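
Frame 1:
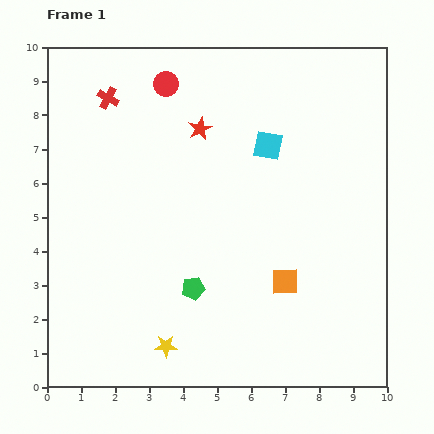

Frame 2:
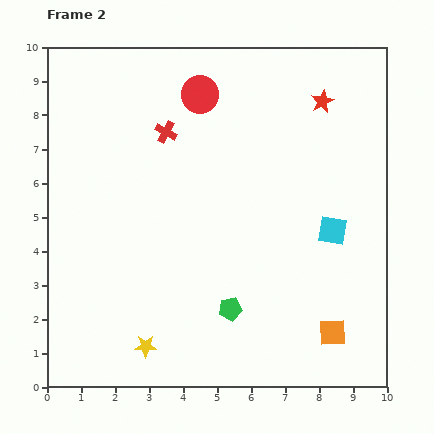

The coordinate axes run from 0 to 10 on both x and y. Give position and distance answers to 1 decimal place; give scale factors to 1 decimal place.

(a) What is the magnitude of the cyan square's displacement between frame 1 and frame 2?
3.1

The cyan square moved from (6.5, 7.1) to (8.4, 4.6), a distance of √(1.9² + 2.5²) ≈ 3.1.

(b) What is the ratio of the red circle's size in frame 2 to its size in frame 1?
1.5×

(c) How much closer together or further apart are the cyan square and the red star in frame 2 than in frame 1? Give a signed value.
+1.7

Distance in frame 1: 2.1. Distance in frame 2: 3.8.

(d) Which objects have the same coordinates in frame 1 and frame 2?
none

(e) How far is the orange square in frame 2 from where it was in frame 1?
2.1

The orange square moved from (7.0, 3.1) to (8.4, 1.6), a distance of √(1.4² + 1.5²) ≈ 2.1.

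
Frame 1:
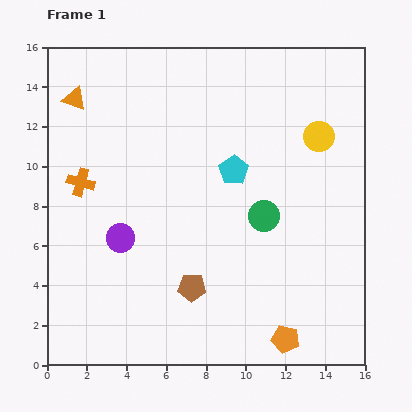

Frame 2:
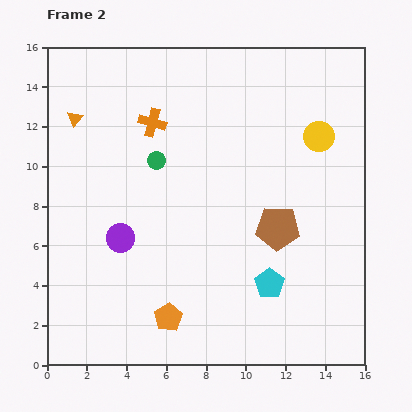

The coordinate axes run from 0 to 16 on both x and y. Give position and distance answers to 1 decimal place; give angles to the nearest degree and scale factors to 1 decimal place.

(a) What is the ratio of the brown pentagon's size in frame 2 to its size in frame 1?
1.6×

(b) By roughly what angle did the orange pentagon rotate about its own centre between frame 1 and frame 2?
29° clockwise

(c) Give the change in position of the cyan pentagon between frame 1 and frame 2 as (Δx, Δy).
(1.8, -5.7)

The cyan pentagon was at (9.4, 9.8) in frame 1 and (11.2, 4.1) in frame 2.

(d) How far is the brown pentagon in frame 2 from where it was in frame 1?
5.2

The brown pentagon moved from (7.3, 3.9) to (11.6, 6.9), a distance of √(4.3² + 3.0²) ≈ 5.2.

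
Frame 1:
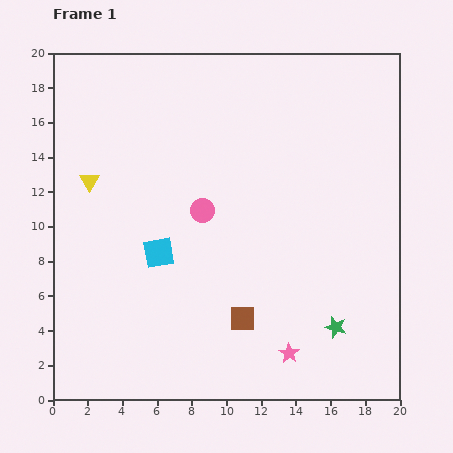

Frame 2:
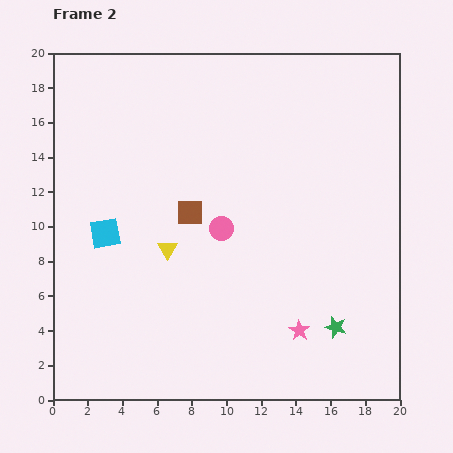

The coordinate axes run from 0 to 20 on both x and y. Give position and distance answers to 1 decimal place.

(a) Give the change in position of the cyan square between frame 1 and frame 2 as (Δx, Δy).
(-3.1, 1.1)

The cyan square was at (6.1, 8.5) in frame 1 and (3.0, 9.6) in frame 2.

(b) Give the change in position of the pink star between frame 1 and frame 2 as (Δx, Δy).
(0.6, 1.3)

The pink star was at (13.6, 2.7) in frame 1 and (14.2, 4.0) in frame 2.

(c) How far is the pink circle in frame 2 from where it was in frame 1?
1.5

The pink circle moved from (8.6, 10.9) to (9.7, 9.9), a distance of √(1.1² + 1.0²) ≈ 1.5.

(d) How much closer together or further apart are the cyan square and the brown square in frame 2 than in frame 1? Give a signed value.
-1.1

Distance in frame 1: 6.1. Distance in frame 2: 5.0.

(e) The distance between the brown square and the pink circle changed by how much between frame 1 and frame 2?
-4.6

Distance in frame 1: 6.6. Distance in frame 2: 2.0.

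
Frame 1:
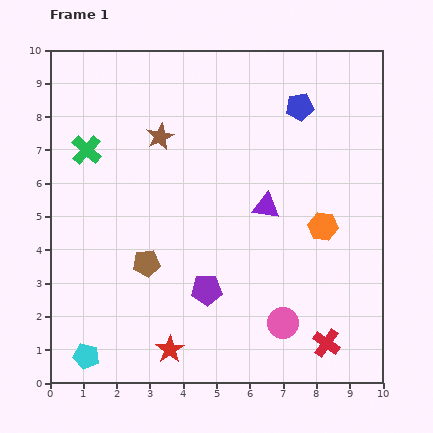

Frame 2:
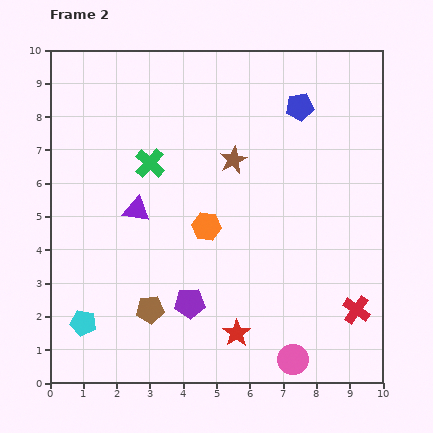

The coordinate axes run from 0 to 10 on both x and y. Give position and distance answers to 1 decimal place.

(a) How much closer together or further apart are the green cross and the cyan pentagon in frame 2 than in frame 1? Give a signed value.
-1.0

Distance in frame 1: 6.2. Distance in frame 2: 5.2.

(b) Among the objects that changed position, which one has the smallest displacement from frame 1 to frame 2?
the purple pentagon

(moved 0.6)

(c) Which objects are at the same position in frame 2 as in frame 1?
the blue pentagon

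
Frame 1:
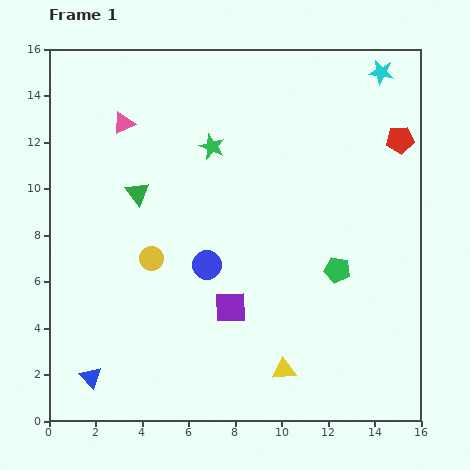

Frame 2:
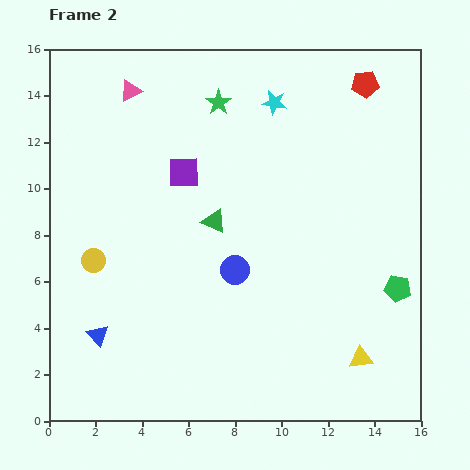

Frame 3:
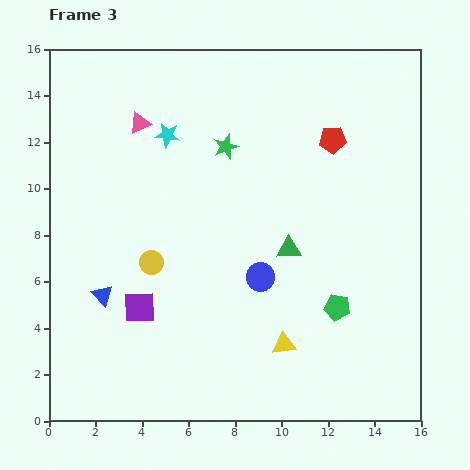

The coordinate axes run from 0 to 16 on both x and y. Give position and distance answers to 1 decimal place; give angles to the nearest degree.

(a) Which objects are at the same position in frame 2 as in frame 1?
none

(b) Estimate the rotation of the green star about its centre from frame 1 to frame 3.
30° clockwise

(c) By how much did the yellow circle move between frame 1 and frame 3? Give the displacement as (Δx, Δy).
(0.0, -0.2)

The yellow circle was at (4.4, 7.0) in frame 1 and (4.4, 6.8) in frame 3.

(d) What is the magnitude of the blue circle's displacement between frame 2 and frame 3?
1.1

The blue circle moved from (8.0, 6.5) to (9.1, 6.2), a distance of √(1.1² + 0.3²) ≈ 1.1.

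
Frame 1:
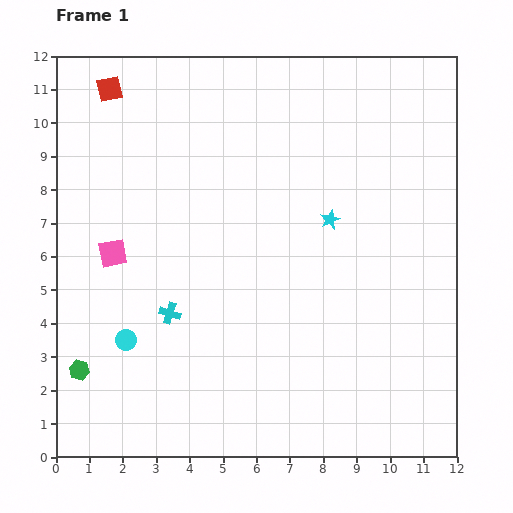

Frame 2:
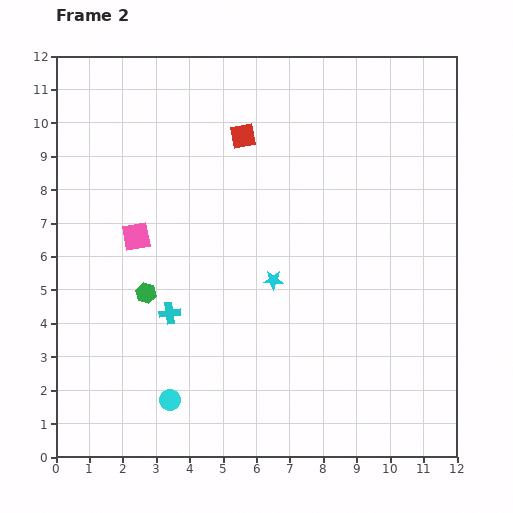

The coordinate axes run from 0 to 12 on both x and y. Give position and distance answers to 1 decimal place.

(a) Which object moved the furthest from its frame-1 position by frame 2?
the red square

(moved 4.2; next 3.0)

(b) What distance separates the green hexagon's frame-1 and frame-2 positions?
3.0

The green hexagon moved from (0.7, 2.6) to (2.7, 4.9), a distance of √(2.0² + 2.3²) ≈ 3.0.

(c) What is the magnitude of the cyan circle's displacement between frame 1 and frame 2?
2.2

The cyan circle moved from (2.1, 3.5) to (3.4, 1.7), a distance of √(1.3² + 1.8²) ≈ 2.2.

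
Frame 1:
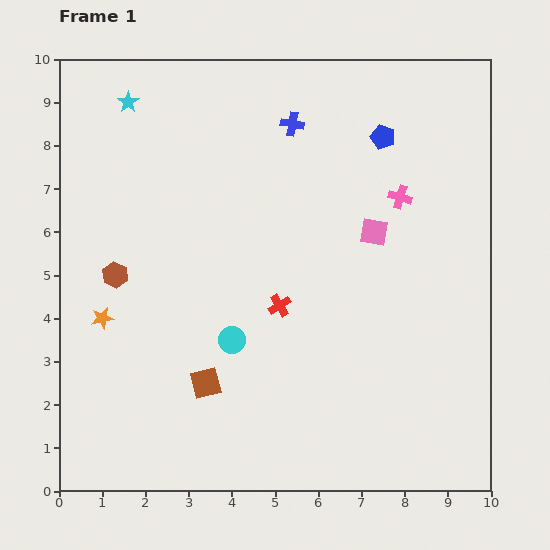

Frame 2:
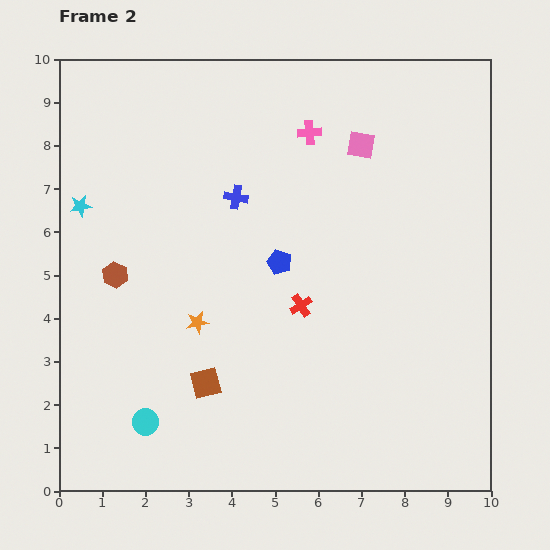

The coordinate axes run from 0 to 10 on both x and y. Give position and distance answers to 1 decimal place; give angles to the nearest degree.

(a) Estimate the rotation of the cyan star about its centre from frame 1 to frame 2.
26° clockwise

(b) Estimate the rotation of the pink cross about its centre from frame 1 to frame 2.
22° counter-clockwise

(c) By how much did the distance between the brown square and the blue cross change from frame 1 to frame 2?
-1.9

Distance in frame 1: 6.3. Distance in frame 2: 4.4.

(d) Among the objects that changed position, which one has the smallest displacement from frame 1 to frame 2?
the red cross

(moved 0.5)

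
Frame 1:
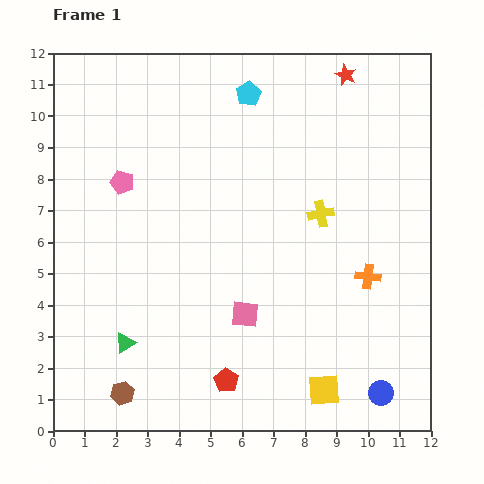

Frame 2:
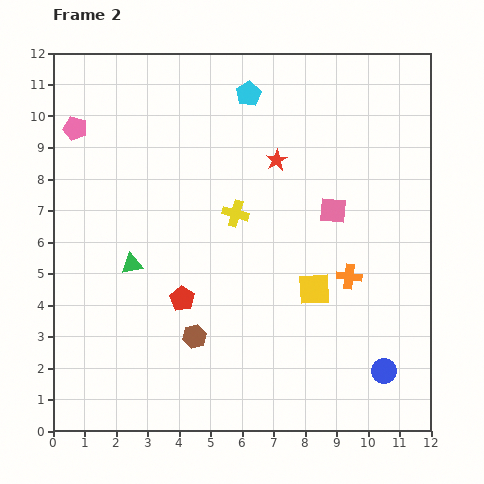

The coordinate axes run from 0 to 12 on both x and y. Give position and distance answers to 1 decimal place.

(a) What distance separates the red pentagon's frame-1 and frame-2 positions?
3.0

The red pentagon moved from (5.5, 1.6) to (4.1, 4.2), a distance of √(1.4² + 2.6²) ≈ 3.0.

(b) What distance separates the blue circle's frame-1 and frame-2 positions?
0.7

The blue circle moved from (10.4, 1.2) to (10.5, 1.9), a distance of √(0.1² + 0.7²) ≈ 0.7.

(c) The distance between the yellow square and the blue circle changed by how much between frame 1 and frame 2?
+1.6

Distance in frame 1: 1.8. Distance in frame 2: 3.4.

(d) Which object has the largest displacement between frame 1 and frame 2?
the pink square

(moved 4.3; next 3.5)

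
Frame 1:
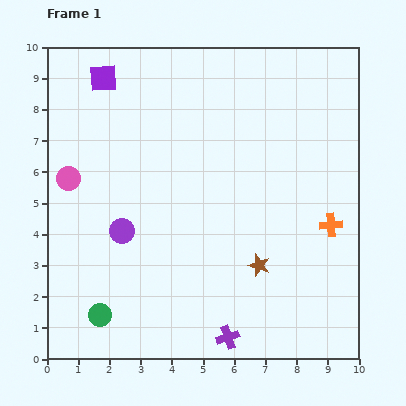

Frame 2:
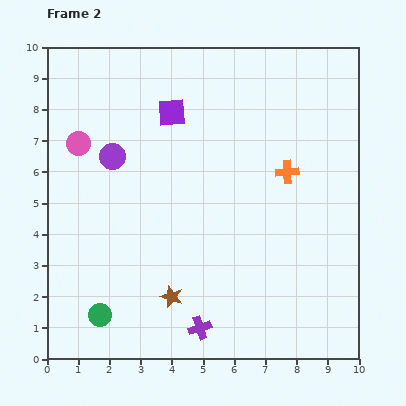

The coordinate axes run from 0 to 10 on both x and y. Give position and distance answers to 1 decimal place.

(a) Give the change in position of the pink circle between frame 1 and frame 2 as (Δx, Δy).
(0.3, 1.1)

The pink circle was at (0.7, 5.8) in frame 1 and (1.0, 6.9) in frame 2.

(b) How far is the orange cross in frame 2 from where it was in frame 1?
2.2

The orange cross moved from (9.1, 4.3) to (7.7, 6.0), a distance of √(1.4² + 1.7²) ≈ 2.2.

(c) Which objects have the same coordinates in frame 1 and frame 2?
the green circle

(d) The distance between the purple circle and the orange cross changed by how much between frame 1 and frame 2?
-1.1

Distance in frame 1: 6.7. Distance in frame 2: 5.6.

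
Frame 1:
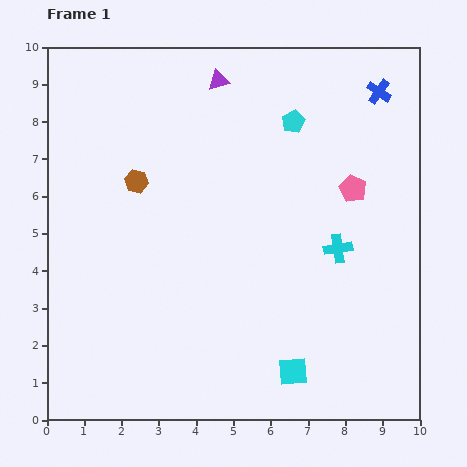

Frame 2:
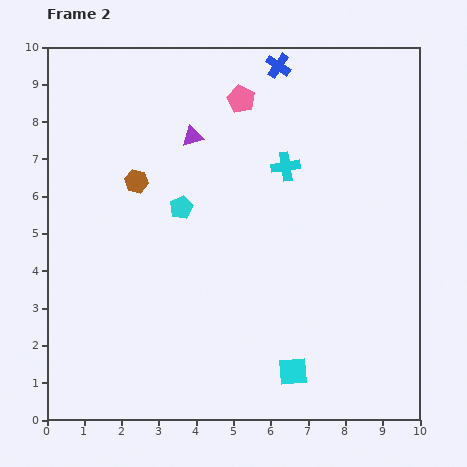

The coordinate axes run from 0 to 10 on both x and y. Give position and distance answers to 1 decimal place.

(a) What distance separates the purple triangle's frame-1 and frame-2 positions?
1.7

The purple triangle moved from (4.6, 9.1) to (3.9, 7.6), a distance of √(0.7² + 1.5²) ≈ 1.7.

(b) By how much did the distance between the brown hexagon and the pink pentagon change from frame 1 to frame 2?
-2.2

Distance in frame 1: 5.8. Distance in frame 2: 3.6.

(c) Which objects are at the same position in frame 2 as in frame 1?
the brown hexagon, the cyan square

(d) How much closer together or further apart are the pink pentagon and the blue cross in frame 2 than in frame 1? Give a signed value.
-1.4

Distance in frame 1: 2.7. Distance in frame 2: 1.3.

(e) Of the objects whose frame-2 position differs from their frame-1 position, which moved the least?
the purple triangle

(moved 1.7)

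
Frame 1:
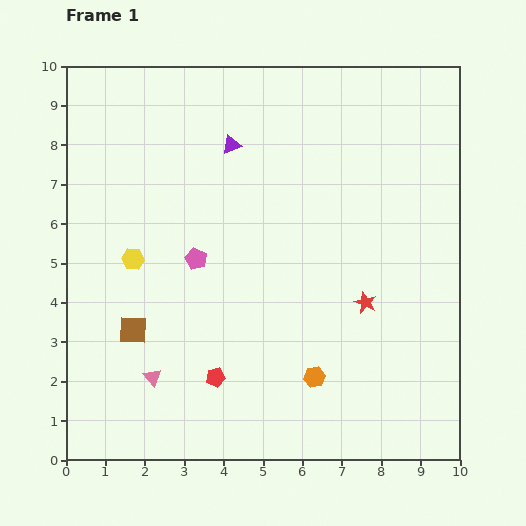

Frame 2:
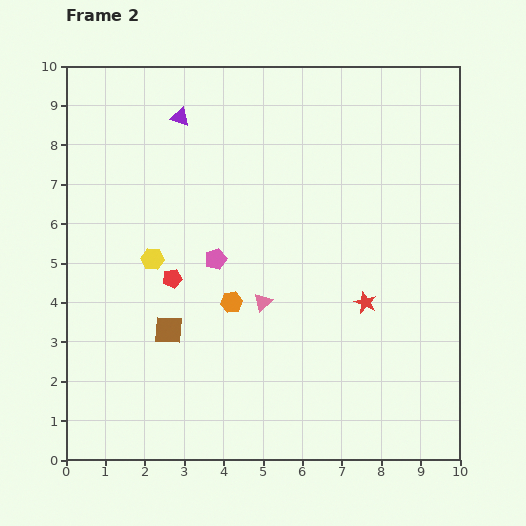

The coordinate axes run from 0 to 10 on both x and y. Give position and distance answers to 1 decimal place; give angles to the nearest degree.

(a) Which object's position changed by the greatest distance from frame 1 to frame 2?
the pink triangle

(moved 3.4; next 2.8)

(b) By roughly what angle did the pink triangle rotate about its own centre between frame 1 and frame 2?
27° clockwise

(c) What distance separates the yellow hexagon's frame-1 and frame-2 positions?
0.5

The yellow hexagon moved from (1.7, 5.1) to (2.2, 5.1), a distance of √(0.5² + 0.0²) ≈ 0.5.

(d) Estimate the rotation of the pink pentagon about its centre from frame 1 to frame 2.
27° clockwise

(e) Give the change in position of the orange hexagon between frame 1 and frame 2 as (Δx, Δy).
(-2.1, 1.9)

The orange hexagon was at (6.3, 2.1) in frame 1 and (4.2, 4.0) in frame 2.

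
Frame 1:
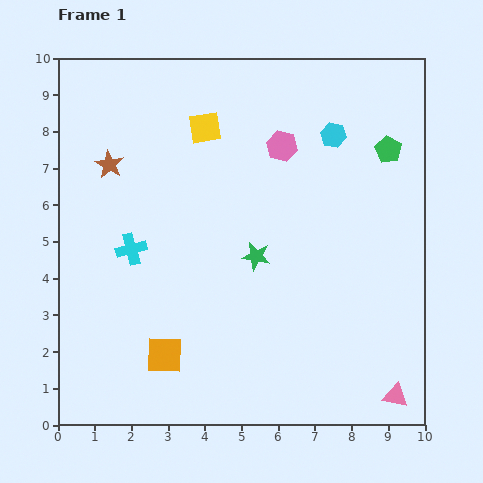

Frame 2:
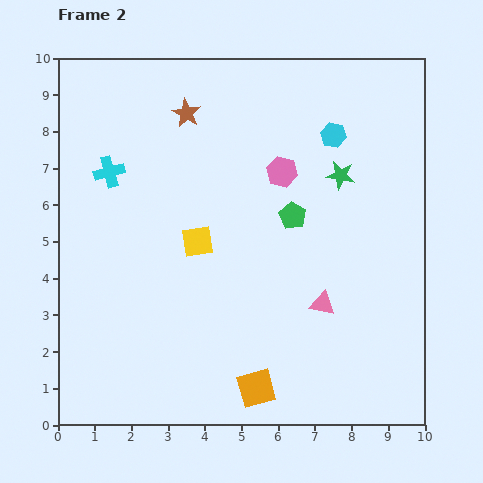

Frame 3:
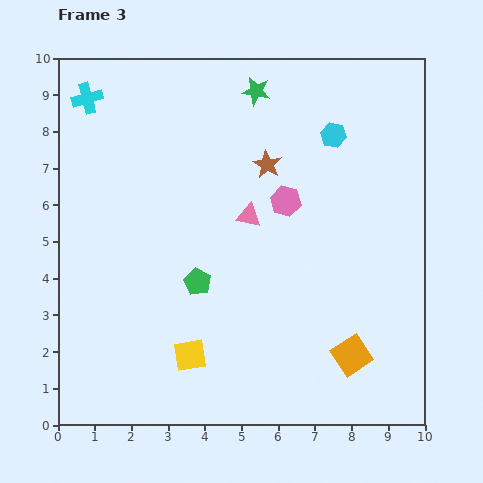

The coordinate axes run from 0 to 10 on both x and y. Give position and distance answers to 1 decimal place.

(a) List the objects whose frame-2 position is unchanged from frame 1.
the cyan hexagon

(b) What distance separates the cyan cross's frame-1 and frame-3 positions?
4.3

The cyan cross moved from (2.0, 4.8) to (0.8, 8.9), a distance of √(1.2² + 4.1²) ≈ 4.3.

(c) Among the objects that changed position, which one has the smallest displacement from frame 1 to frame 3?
the pink hexagon

(moved 1.5)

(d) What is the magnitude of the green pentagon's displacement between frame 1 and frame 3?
6.3

The green pentagon moved from (9.0, 7.5) to (3.8, 3.9), a distance of √(5.2² + 3.6²) ≈ 6.3.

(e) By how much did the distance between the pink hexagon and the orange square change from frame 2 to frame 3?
-1.3

Distance in frame 2: 5.9. Distance in frame 3: 4.6.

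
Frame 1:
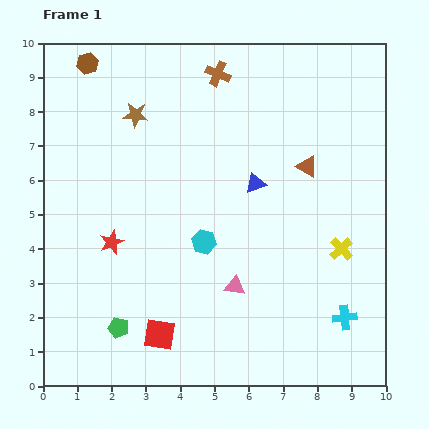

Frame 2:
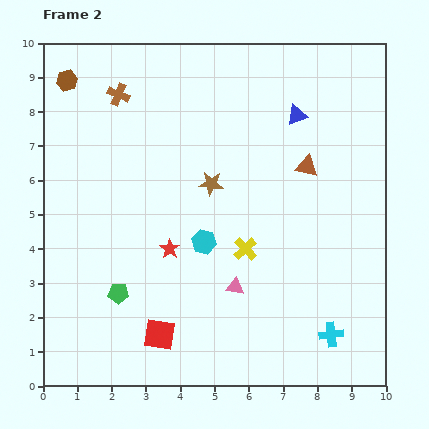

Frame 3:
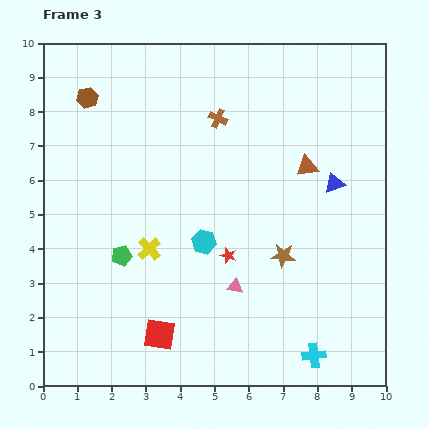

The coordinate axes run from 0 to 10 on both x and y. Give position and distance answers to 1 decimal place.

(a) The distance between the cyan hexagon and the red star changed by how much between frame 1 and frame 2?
-1.7

Distance in frame 1: 2.7. Distance in frame 2: 1.0.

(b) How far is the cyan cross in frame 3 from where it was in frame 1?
1.4

The cyan cross moved from (8.8, 2.0) to (7.9, 0.9), a distance of √(0.9² + 1.1²) ≈ 1.4.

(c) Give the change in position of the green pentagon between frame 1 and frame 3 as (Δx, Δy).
(0.1, 2.1)

The green pentagon was at (2.2, 1.7) in frame 1 and (2.3, 3.8) in frame 3.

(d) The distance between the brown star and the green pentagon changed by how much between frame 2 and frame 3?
+0.5

Distance in frame 2: 4.2. Distance in frame 3: 4.7.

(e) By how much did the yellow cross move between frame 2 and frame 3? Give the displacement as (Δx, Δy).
(-2.8, 0.0)

The yellow cross was at (5.9, 4.0) in frame 2 and (3.1, 4.0) in frame 3.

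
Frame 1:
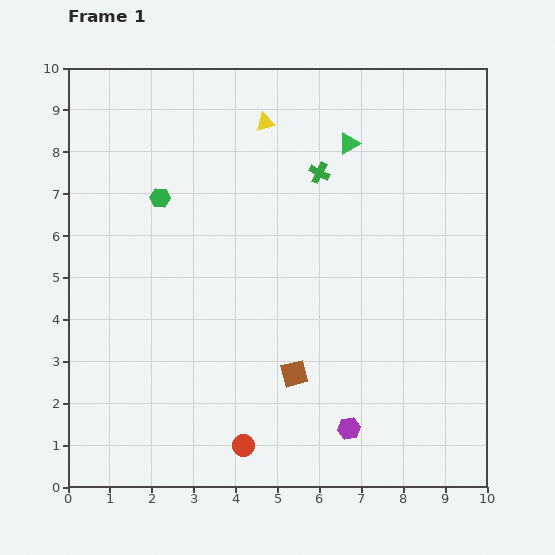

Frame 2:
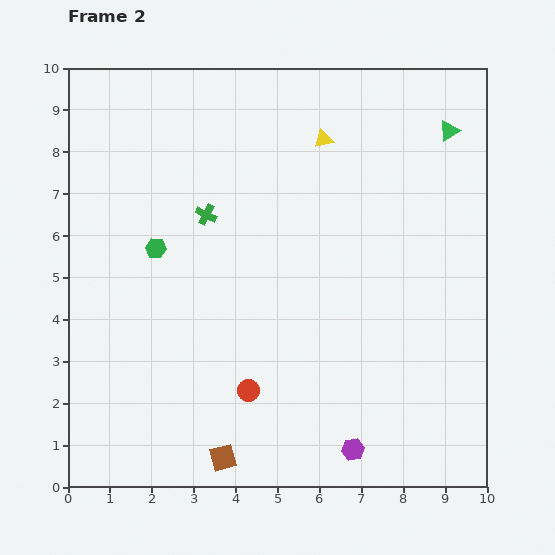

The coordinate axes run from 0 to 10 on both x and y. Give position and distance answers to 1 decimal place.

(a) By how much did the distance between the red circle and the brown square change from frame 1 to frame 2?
-0.4

Distance in frame 1: 2.1. Distance in frame 2: 1.7.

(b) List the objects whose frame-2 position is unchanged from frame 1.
none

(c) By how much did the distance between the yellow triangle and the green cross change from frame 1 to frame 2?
+1.5

Distance in frame 1: 1.8. Distance in frame 2: 3.3.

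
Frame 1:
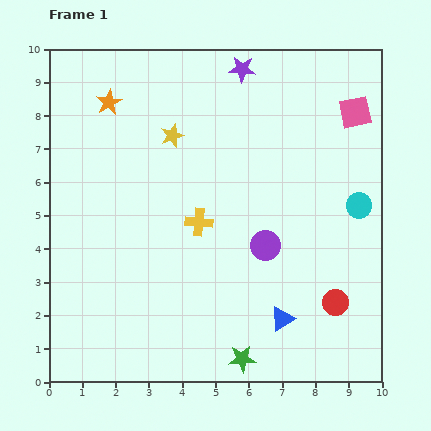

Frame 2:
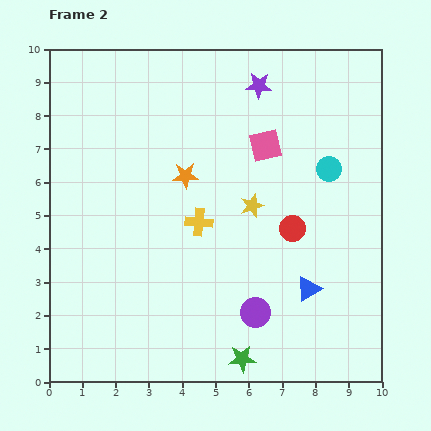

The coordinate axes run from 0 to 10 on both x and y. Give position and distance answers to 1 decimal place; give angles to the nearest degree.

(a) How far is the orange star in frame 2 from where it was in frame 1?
3.2

The orange star moved from (1.8, 8.4) to (4.1, 6.2), a distance of √(2.3² + 2.2²) ≈ 3.2.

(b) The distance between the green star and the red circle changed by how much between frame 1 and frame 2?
+0.9

Distance in frame 1: 3.3. Distance in frame 2: 4.2.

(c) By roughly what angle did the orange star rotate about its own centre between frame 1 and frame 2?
26° clockwise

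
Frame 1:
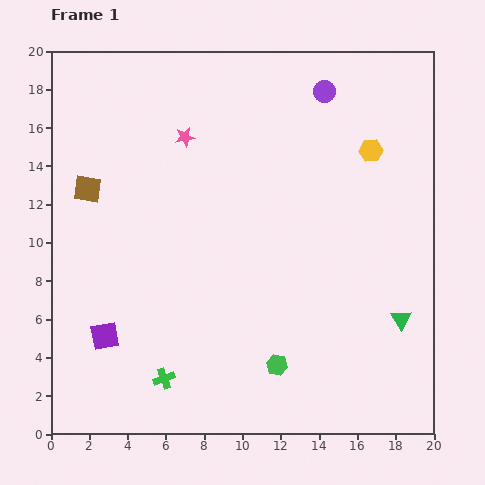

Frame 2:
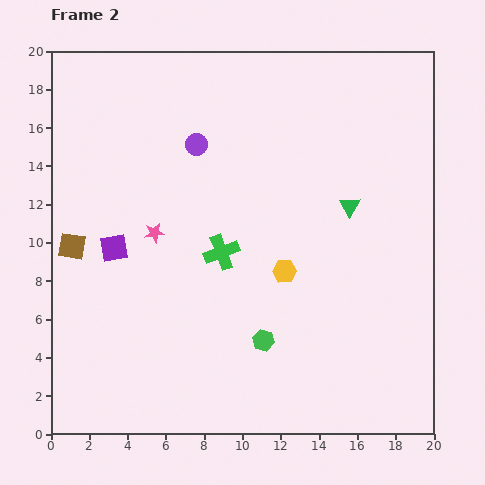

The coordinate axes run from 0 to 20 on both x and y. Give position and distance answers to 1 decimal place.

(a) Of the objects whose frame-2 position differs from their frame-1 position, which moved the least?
the green hexagon

(moved 1.5)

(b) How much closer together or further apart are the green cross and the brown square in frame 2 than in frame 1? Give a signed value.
-2.9

Distance in frame 1: 10.7. Distance in frame 2: 7.8.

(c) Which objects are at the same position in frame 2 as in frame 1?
none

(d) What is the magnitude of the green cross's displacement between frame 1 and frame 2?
7.2

The green cross moved from (5.9, 2.9) to (8.9, 9.5), a distance of √(3.0² + 6.6²) ≈ 7.2.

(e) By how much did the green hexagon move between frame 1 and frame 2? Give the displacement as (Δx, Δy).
(-0.7, 1.3)

The green hexagon was at (11.8, 3.6) in frame 1 and (11.1, 4.9) in frame 2.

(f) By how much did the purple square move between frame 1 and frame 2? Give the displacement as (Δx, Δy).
(0.5, 4.6)

The purple square was at (2.8, 5.1) in frame 1 and (3.3, 9.7) in frame 2.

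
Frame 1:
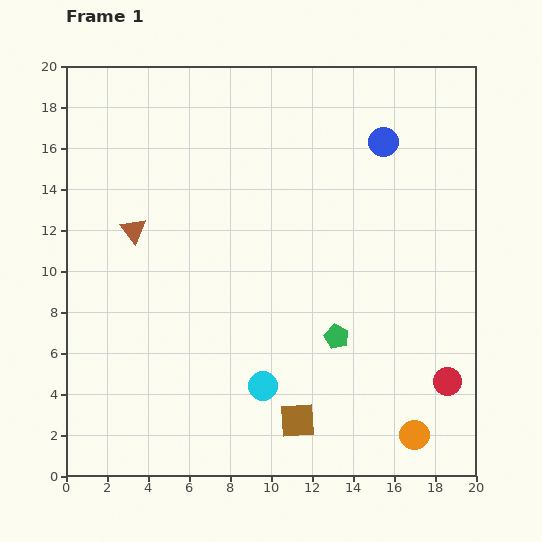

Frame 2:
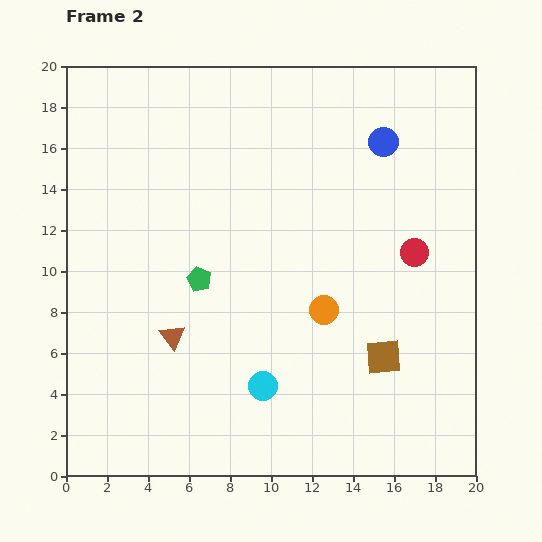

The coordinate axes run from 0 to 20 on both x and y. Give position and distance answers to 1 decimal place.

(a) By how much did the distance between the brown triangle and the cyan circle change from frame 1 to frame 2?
-4.9

Distance in frame 1: 9.9. Distance in frame 2: 5.0.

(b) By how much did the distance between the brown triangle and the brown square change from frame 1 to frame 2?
-2.0

Distance in frame 1: 12.3. Distance in frame 2: 10.3.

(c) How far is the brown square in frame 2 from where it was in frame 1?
5.2

The brown square moved from (11.3, 2.7) to (15.5, 5.8), a distance of √(4.2² + 3.1²) ≈ 5.2.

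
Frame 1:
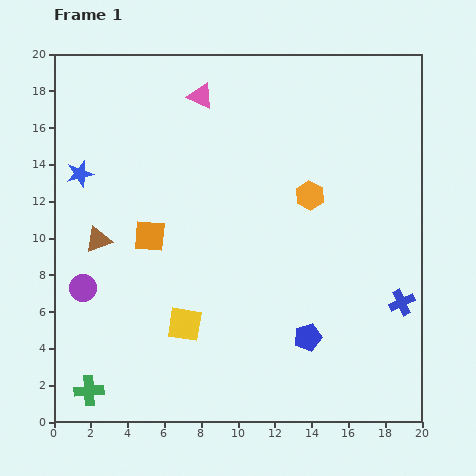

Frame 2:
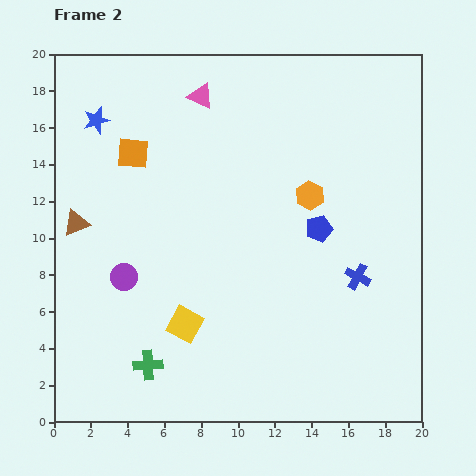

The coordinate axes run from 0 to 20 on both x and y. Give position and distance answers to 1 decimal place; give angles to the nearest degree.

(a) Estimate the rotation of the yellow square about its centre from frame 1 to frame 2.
20° clockwise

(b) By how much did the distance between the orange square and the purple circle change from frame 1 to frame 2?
+2.1

Distance in frame 1: 4.6. Distance in frame 2: 6.7.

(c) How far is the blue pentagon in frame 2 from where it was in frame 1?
5.9

The blue pentagon moved from (13.8, 4.6) to (14.4, 10.5), a distance of √(0.6² + 5.9²) ≈ 5.9.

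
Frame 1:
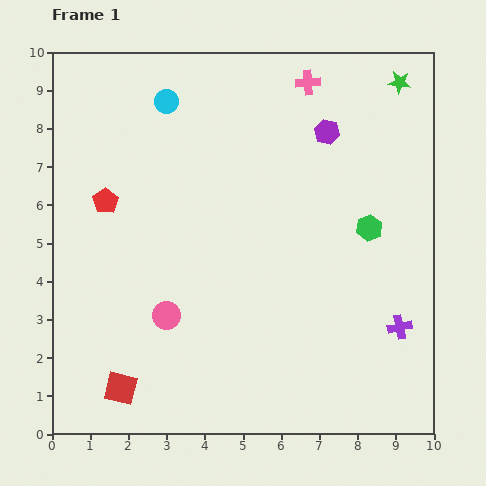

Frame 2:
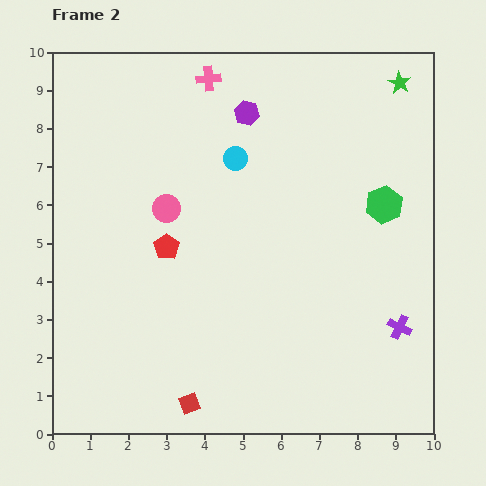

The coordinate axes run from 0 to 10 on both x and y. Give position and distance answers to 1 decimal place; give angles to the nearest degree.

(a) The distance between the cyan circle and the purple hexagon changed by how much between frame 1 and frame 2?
-3.1

Distance in frame 1: 4.3. Distance in frame 2: 1.2.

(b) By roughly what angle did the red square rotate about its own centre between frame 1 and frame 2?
37° counter-clockwise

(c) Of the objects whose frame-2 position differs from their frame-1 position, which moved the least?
the green hexagon

(moved 0.7)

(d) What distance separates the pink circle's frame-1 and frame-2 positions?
2.8

The pink circle moved from (3.0, 3.1) to (3.0, 5.9), a distance of √(0.0² + 2.8²) ≈ 2.8.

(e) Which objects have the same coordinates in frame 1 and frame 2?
the purple cross, the green star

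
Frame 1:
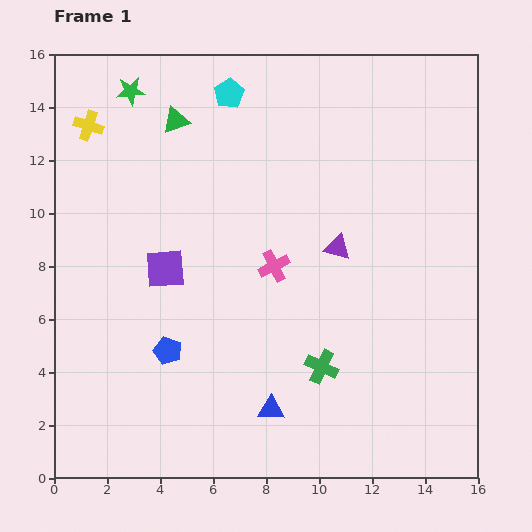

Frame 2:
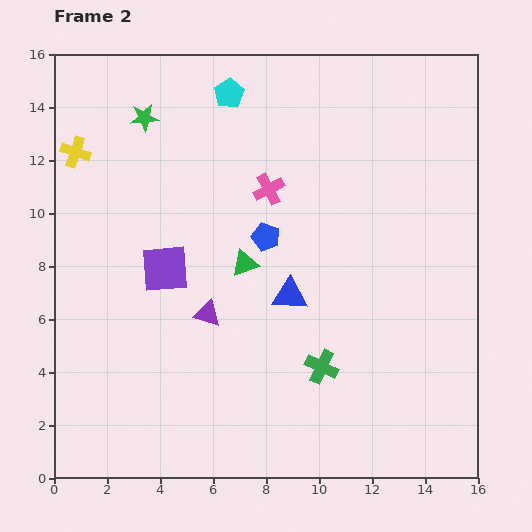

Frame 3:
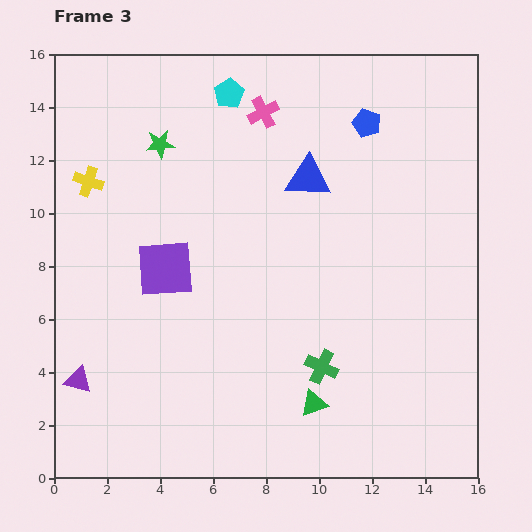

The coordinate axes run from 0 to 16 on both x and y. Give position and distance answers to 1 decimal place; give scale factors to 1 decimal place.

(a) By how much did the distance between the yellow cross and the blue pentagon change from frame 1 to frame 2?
-1.1

Distance in frame 1: 9.0. Distance in frame 2: 7.9.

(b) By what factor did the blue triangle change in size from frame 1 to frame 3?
1.7×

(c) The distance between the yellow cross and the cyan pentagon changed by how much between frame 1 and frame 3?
+0.8

Distance in frame 1: 5.4. Distance in frame 3: 6.2.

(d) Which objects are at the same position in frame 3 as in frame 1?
the purple square, the green cross, the cyan pentagon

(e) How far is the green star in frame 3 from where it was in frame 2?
1.2

The green star moved from (3.4, 13.6) to (4.0, 12.6), a distance of √(0.6² + 1.0²) ≈ 1.2.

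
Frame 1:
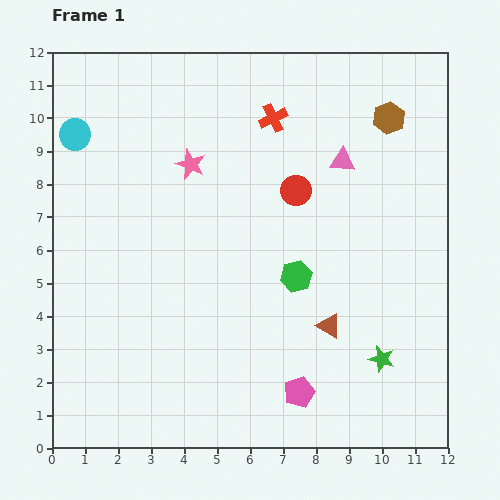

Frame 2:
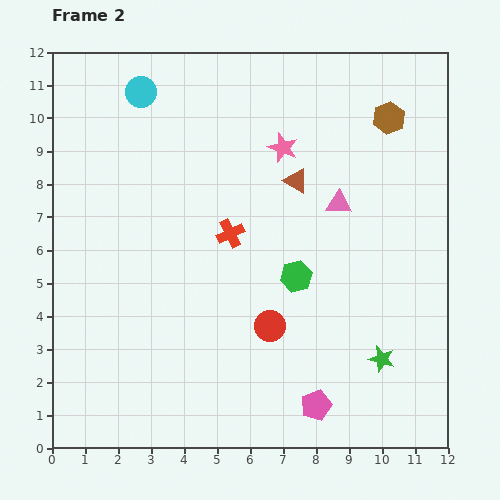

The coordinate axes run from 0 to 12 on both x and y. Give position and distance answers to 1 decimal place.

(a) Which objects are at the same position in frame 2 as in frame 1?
the green hexagon, the brown hexagon, the green star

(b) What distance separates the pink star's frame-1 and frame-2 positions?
2.8

The pink star moved from (4.2, 8.6) to (7.0, 9.1), a distance of √(2.8² + 0.5²) ≈ 2.8.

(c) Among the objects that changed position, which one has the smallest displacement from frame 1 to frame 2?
the pink pentagon

(moved 0.6)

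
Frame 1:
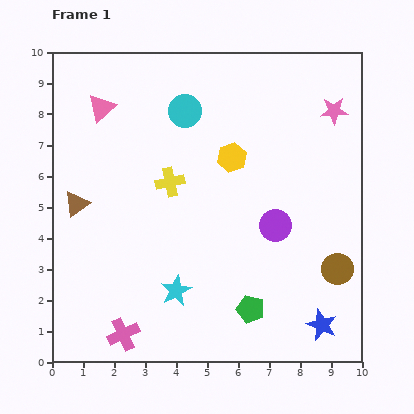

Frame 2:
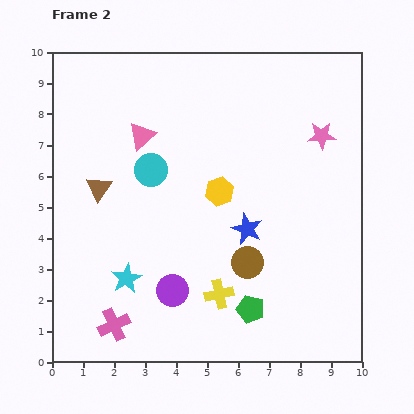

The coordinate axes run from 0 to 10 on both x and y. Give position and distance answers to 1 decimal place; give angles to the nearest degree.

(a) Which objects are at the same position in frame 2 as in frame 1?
the green pentagon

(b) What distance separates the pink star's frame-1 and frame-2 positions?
0.9

The pink star moved from (9.1, 8.1) to (8.7, 7.3), a distance of √(0.4² + 0.8²) ≈ 0.9.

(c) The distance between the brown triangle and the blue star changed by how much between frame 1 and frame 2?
-3.8

Distance in frame 1: 8.8. Distance in frame 2: 5.0.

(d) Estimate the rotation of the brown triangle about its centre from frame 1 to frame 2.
20° counter-clockwise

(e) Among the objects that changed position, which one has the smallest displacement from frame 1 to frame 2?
the pink cross

(moved 0.4)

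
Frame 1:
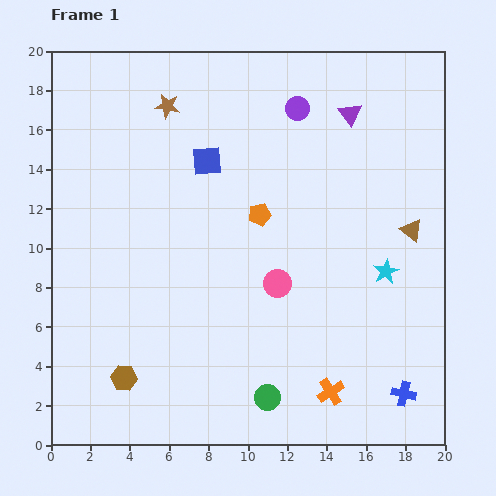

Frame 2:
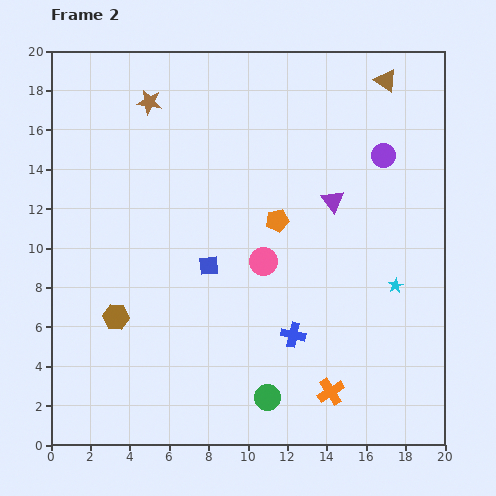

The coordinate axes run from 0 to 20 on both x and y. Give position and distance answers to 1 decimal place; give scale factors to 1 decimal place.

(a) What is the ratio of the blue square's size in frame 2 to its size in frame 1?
0.7×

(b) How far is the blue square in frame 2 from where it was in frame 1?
5.3

The blue square moved from (7.9, 14.4) to (8.0, 9.1), a distance of √(0.1² + 5.3²) ≈ 5.3.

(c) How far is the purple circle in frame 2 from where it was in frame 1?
5.0

The purple circle moved from (12.5, 17.1) to (16.9, 14.7), a distance of √(4.4² + 2.4²) ≈ 5.0.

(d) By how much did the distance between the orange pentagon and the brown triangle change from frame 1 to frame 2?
+1.3

Distance in frame 1: 7.7. Distance in frame 2: 9.0.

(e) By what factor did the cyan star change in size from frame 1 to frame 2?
0.6×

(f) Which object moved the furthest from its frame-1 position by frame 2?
the brown triangle

(moved 7.7; next 6.4)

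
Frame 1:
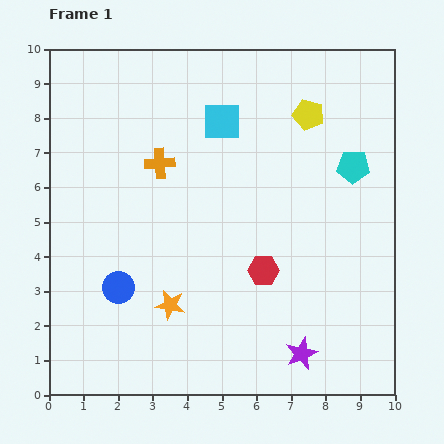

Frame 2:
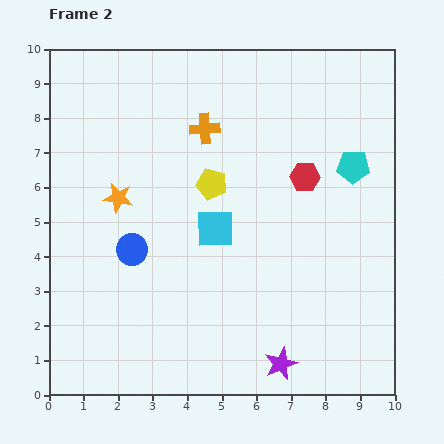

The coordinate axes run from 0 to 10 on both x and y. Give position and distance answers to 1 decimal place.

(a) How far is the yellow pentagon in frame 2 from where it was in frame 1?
3.4

The yellow pentagon moved from (7.5, 8.1) to (4.7, 6.1), a distance of √(2.8² + 2.0²) ≈ 3.4.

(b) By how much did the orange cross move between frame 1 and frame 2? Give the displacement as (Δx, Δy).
(1.3, 1.0)

The orange cross was at (3.2, 6.7) in frame 1 and (4.5, 7.7) in frame 2.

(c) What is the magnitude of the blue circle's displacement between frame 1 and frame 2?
1.2

The blue circle moved from (2.0, 3.1) to (2.4, 4.2), a distance of √(0.4² + 1.1²) ≈ 1.2.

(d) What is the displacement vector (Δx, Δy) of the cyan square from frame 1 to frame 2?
(-0.2, -3.1)

The cyan square was at (5.0, 7.9) in frame 1 and (4.8, 4.8) in frame 2.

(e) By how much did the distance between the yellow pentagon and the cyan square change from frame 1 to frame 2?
-1.2

Distance in frame 1: 2.5. Distance in frame 2: 1.3.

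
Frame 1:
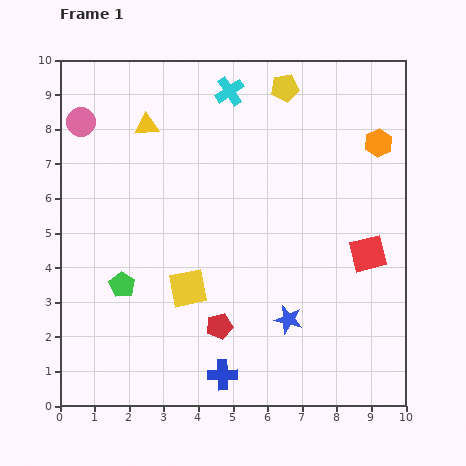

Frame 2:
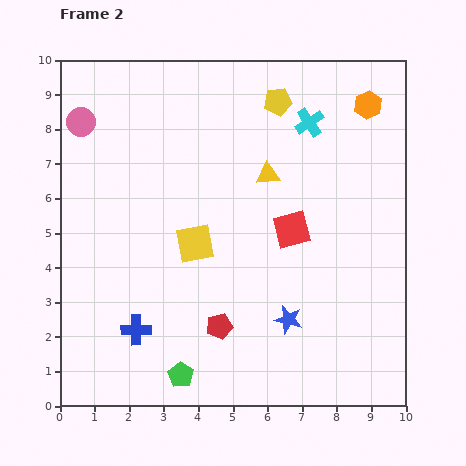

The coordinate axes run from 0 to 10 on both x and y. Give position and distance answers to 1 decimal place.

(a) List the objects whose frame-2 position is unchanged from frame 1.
the pink circle, the red pentagon, the blue star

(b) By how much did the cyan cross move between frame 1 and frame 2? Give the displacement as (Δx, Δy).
(2.3, -0.9)

The cyan cross was at (4.9, 9.1) in frame 1 and (7.2, 8.2) in frame 2.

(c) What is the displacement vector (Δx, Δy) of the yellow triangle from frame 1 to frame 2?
(3.5, -1.4)

The yellow triangle was at (2.5, 8.1) in frame 1 and (6.0, 6.7) in frame 2.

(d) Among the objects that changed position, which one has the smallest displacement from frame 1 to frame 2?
the yellow pentagon

(moved 0.4)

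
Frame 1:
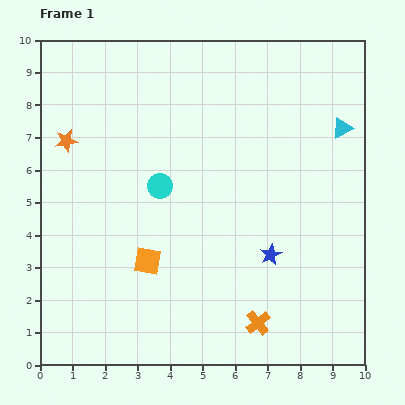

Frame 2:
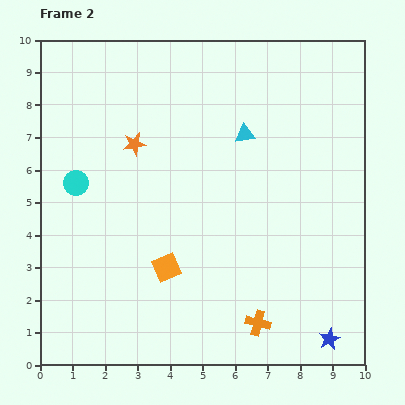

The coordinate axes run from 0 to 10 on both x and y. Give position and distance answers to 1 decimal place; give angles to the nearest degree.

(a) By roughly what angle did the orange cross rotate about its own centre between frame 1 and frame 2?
36° counter-clockwise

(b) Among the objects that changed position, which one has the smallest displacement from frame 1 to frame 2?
the orange square

(moved 0.6)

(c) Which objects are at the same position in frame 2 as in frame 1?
the orange cross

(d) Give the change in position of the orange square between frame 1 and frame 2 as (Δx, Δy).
(0.6, -0.2)

The orange square was at (3.3, 3.2) in frame 1 and (3.9, 3.0) in frame 2.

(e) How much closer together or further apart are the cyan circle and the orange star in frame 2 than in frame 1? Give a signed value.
-1.0

Distance in frame 1: 3.2. Distance in frame 2: 2.2.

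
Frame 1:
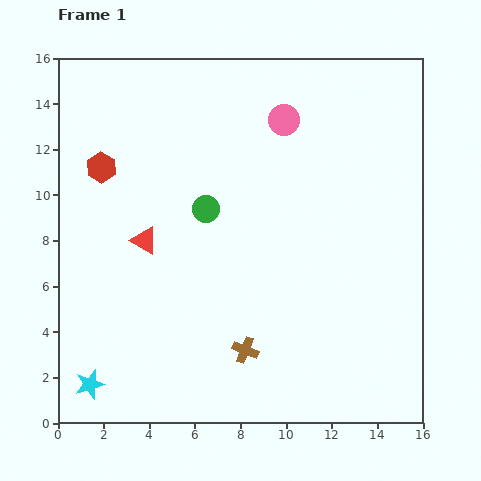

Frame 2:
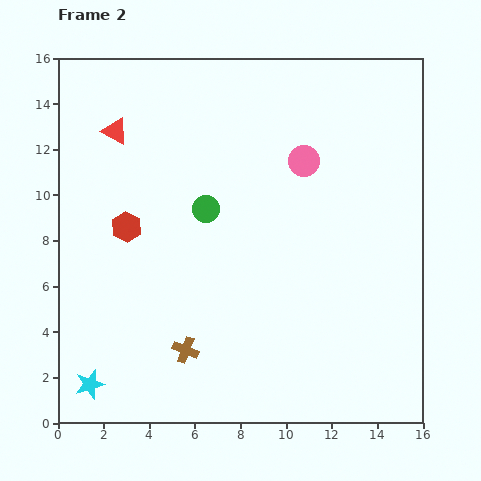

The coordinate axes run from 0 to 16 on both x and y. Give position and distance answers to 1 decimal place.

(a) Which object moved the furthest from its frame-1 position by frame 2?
the red triangle

(moved 5.0; next 2.8)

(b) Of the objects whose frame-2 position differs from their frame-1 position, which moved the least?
the pink circle

(moved 2.0)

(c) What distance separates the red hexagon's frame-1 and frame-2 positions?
2.8

The red hexagon moved from (1.9, 11.2) to (3.0, 8.6), a distance of √(1.1² + 2.6²) ≈ 2.8.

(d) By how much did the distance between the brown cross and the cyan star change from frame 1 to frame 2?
-2.5

Distance in frame 1: 7.0. Distance in frame 2: 4.5.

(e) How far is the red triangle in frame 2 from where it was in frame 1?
5.0

The red triangle moved from (3.8, 8.0) to (2.5, 12.8), a distance of √(1.3² + 4.8²) ≈ 5.0.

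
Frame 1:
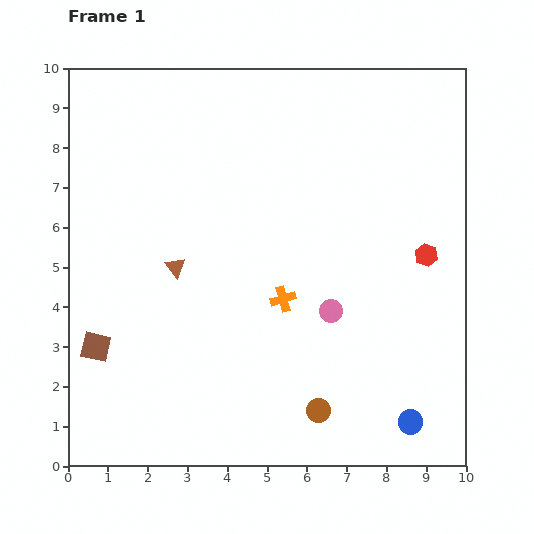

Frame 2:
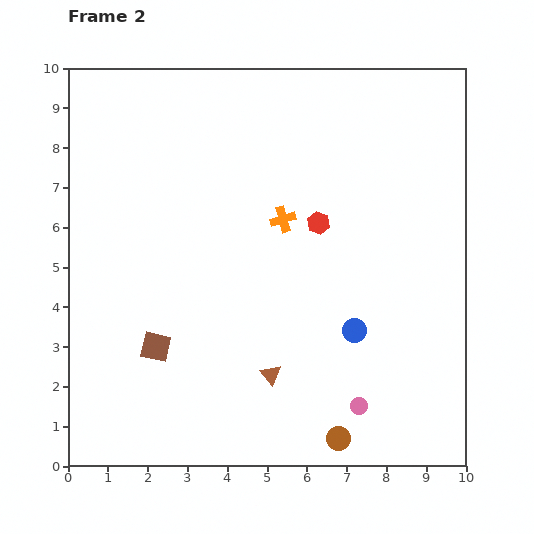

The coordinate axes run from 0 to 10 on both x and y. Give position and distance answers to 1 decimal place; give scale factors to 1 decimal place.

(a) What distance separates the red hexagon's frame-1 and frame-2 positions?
2.8

The red hexagon moved from (9.0, 5.3) to (6.3, 6.1), a distance of √(2.7² + 0.8²) ≈ 2.8.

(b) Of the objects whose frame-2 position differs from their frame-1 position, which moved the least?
the brown circle

(moved 0.9)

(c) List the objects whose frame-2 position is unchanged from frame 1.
none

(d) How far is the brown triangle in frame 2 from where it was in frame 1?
3.6

The brown triangle moved from (2.7, 5.0) to (5.1, 2.3), a distance of √(2.4² + 2.7²) ≈ 3.6.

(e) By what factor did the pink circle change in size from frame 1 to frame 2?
0.7×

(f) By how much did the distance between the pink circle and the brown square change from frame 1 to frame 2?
-0.7

Distance in frame 1: 6.0. Distance in frame 2: 5.3.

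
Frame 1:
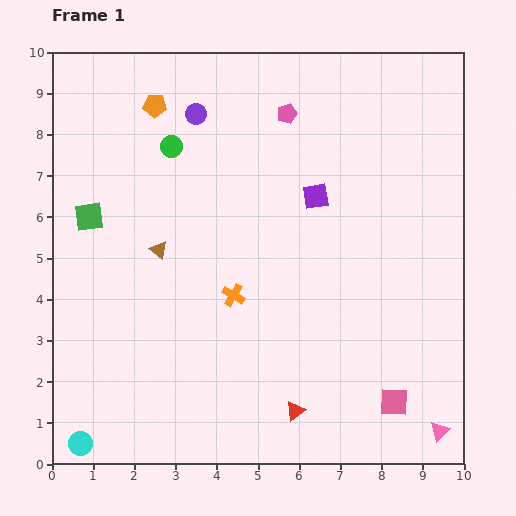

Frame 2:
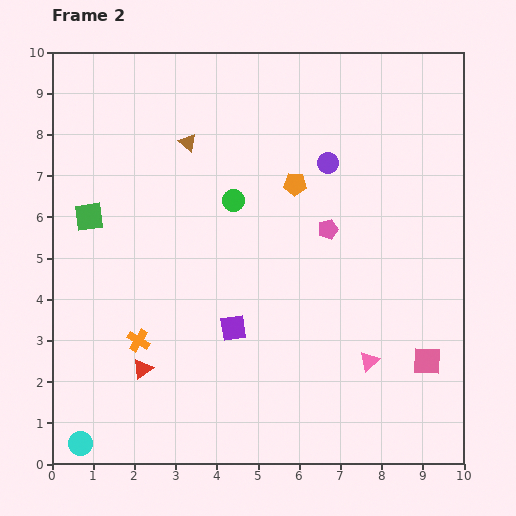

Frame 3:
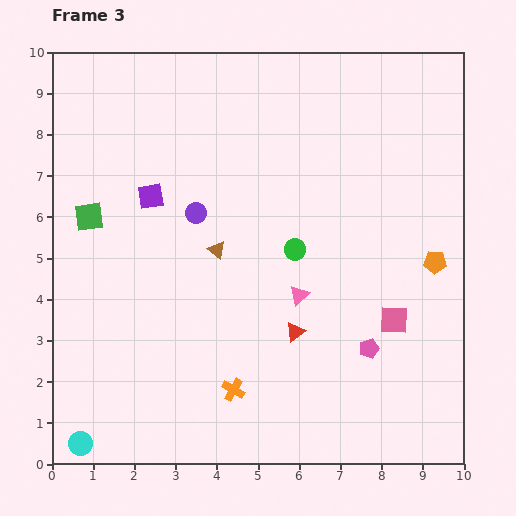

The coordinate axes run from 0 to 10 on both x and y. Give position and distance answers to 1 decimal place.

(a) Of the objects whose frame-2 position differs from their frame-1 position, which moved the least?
the pink square

(moved 1.3)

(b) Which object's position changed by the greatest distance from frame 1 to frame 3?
the orange pentagon

(moved 7.8; next 6.0)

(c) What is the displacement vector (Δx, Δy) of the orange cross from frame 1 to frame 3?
(0.0, -2.3)

The orange cross was at (4.4, 4.1) in frame 1 and (4.4, 1.8) in frame 3.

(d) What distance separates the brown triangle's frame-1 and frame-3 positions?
1.4

The brown triangle moved from (2.6, 5.2) to (4.0, 5.2), a distance of √(1.4² + 0.0²) ≈ 1.4.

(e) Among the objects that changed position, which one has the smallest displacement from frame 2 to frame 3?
the pink square

(moved 1.3)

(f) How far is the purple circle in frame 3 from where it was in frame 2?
3.4

The purple circle moved from (6.7, 7.3) to (3.5, 6.1), a distance of √(3.2² + 1.2²) ≈ 3.4.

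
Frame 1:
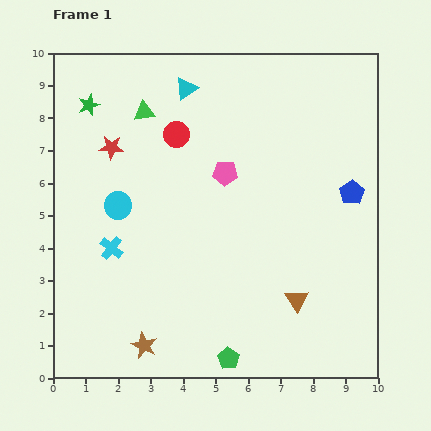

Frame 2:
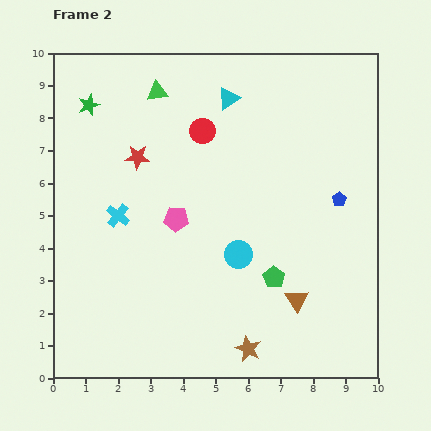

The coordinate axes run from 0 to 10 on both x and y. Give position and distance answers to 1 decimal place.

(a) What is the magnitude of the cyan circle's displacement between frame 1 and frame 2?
4.0

The cyan circle moved from (2.0, 5.3) to (5.7, 3.8), a distance of √(3.7² + 1.5²) ≈ 4.0.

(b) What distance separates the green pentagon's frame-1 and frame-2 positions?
2.9

The green pentagon moved from (5.4, 0.6) to (6.8, 3.1), a distance of √(1.4² + 2.5²) ≈ 2.9.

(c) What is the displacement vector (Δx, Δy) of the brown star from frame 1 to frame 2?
(3.2, -0.1)

The brown star was at (2.8, 1.0) in frame 1 and (6.0, 0.9) in frame 2.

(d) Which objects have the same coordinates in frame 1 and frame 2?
the green star, the brown triangle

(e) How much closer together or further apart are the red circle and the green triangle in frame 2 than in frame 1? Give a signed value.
+0.6

Distance in frame 1: 1.2. Distance in frame 2: 1.8.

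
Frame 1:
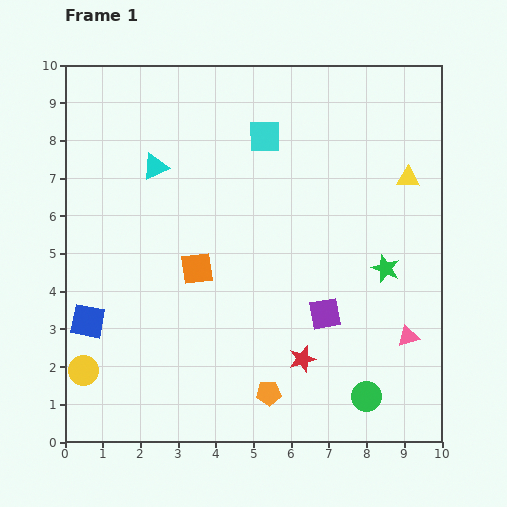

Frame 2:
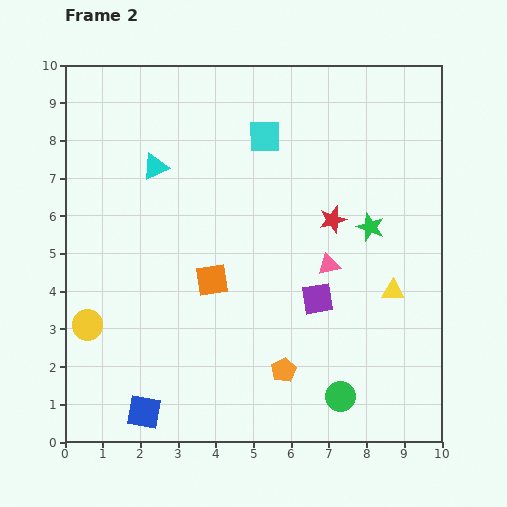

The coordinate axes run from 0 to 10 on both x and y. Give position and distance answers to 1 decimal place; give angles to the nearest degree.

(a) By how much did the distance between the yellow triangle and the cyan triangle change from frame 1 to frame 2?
+0.4

Distance in frame 1: 6.7. Distance in frame 2: 7.1.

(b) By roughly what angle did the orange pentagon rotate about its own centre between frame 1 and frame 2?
27° counter-clockwise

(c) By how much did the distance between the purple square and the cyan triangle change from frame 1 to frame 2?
-0.5

Distance in frame 1: 6.0. Distance in frame 2: 5.5.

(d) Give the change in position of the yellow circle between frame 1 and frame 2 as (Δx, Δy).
(0.1, 1.2)

The yellow circle was at (0.5, 1.9) in frame 1 and (0.6, 3.1) in frame 2.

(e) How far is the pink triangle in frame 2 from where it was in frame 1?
2.8

The pink triangle moved from (9.1, 2.8) to (7.0, 4.7), a distance of √(2.1² + 1.9²) ≈ 2.8.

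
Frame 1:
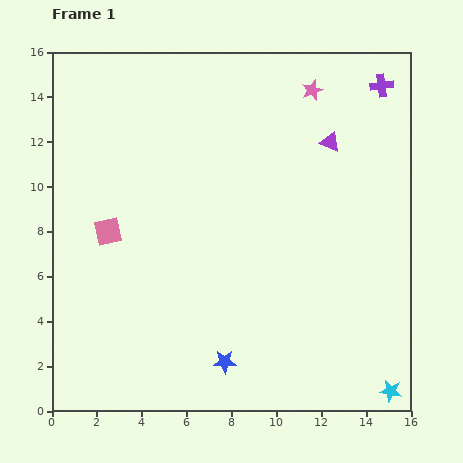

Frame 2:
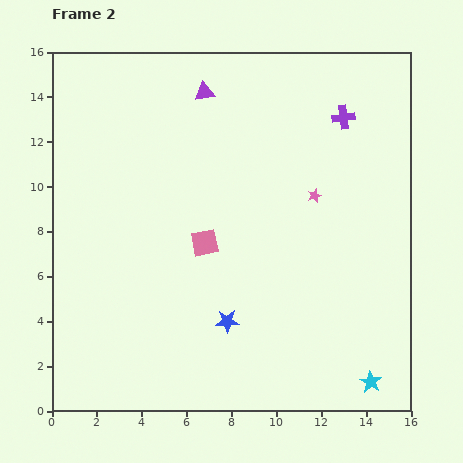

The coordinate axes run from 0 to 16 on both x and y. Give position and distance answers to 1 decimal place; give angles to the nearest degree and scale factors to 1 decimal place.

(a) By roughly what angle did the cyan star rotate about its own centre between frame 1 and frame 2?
21° clockwise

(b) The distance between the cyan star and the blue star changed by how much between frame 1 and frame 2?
-0.6

Distance in frame 1: 7.5. Distance in frame 2: 6.9.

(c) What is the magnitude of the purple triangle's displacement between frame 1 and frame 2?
6.0

The purple triangle moved from (12.4, 12.0) to (6.8, 14.2), a distance of √(5.6² + 2.2²) ≈ 6.0.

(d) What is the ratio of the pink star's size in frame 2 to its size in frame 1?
0.7×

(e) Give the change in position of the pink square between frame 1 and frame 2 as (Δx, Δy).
(4.3, -0.5)

The pink square was at (2.5, 8.0) in frame 1 and (6.8, 7.5) in frame 2.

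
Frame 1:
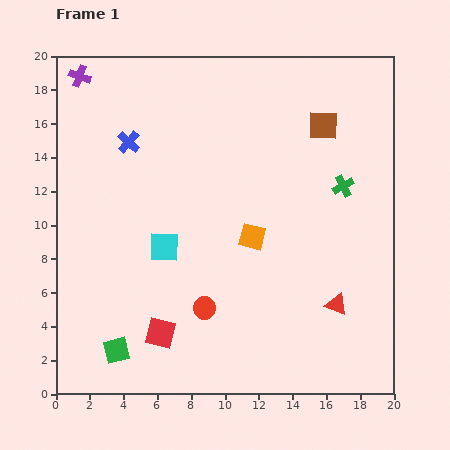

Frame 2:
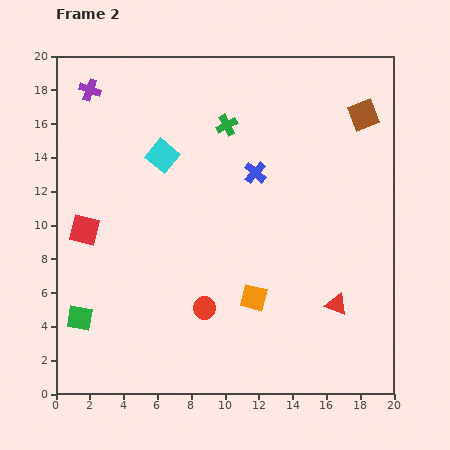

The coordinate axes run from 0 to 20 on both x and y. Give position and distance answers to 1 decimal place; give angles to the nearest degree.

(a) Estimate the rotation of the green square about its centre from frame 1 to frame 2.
23° clockwise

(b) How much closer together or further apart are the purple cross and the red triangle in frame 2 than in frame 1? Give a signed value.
-0.9

Distance in frame 1: 20.3. Distance in frame 2: 19.4.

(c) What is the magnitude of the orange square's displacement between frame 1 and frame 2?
3.6

The orange square moved from (11.6, 9.3) to (11.7, 5.7), a distance of √(0.1² + 3.6²) ≈ 3.6.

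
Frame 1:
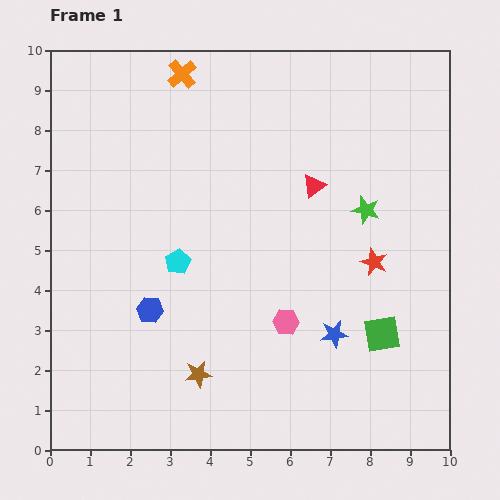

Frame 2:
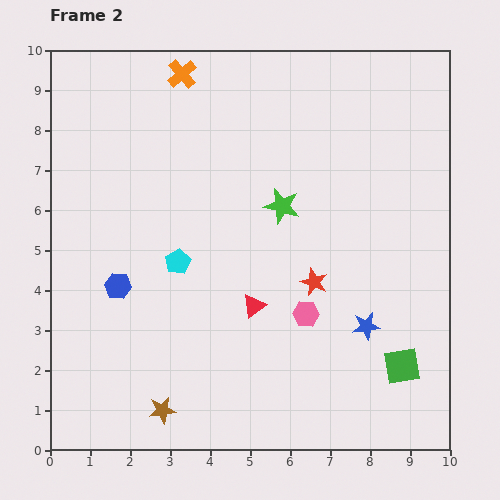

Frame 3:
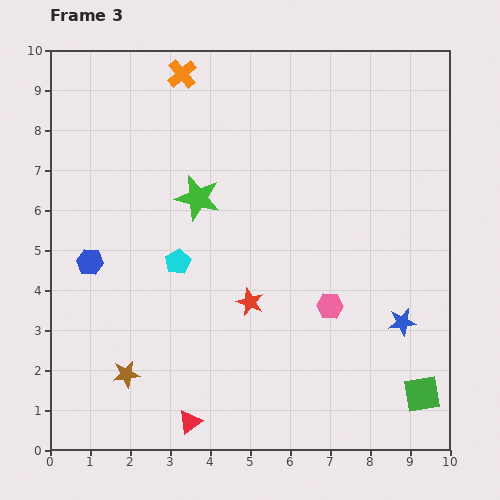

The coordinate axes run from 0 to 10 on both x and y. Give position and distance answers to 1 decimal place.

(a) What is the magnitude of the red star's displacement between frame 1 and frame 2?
1.6

The red star moved from (8.1, 4.7) to (6.6, 4.2), a distance of √(1.5² + 0.5²) ≈ 1.6.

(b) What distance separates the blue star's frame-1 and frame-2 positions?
0.8

The blue star moved from (7.1, 2.9) to (7.9, 3.1), a distance of √(0.8² + 0.2²) ≈ 0.8.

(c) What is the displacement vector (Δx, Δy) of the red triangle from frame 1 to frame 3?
(-3.1, -5.9)

The red triangle was at (6.6, 6.6) in frame 1 and (3.5, 0.7) in frame 3.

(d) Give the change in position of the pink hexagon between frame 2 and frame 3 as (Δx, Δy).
(0.6, 0.2)

The pink hexagon was at (6.4, 3.4) in frame 2 and (7.0, 3.6) in frame 3.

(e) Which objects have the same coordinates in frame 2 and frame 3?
the orange cross, the cyan pentagon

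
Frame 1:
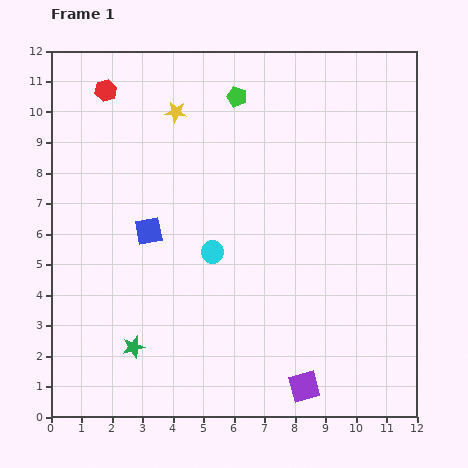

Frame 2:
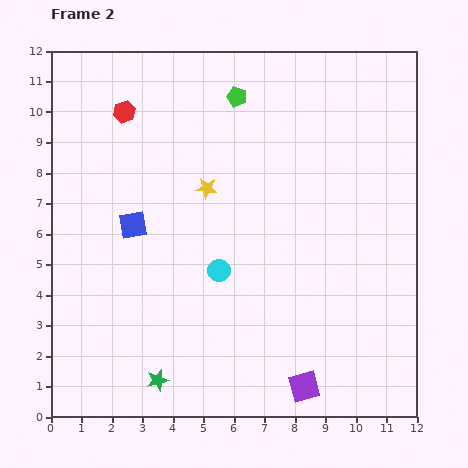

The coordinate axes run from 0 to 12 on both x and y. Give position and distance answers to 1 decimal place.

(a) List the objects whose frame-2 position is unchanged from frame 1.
the green pentagon, the purple square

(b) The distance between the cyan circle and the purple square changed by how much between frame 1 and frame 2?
-0.6

Distance in frame 1: 5.3. Distance in frame 2: 4.7.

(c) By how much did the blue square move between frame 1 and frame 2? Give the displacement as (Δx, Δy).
(-0.5, 0.2)

The blue square was at (3.2, 6.1) in frame 1 and (2.7, 6.3) in frame 2.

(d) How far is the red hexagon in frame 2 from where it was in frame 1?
0.9

The red hexagon moved from (1.8, 10.7) to (2.4, 10.0), a distance of √(0.6² + 0.7²) ≈ 0.9.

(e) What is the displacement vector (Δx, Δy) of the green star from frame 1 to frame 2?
(0.8, -1.1)

The green star was at (2.7, 2.3) in frame 1 and (3.5, 1.2) in frame 2.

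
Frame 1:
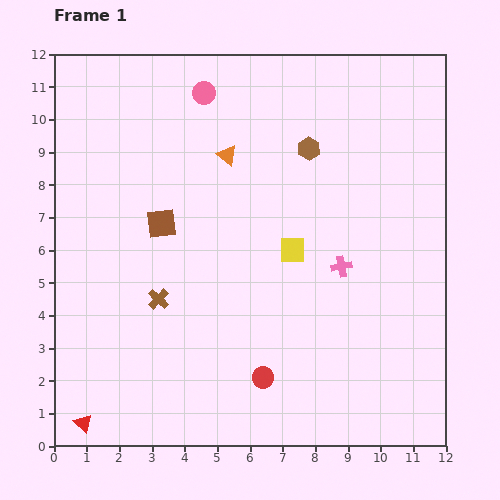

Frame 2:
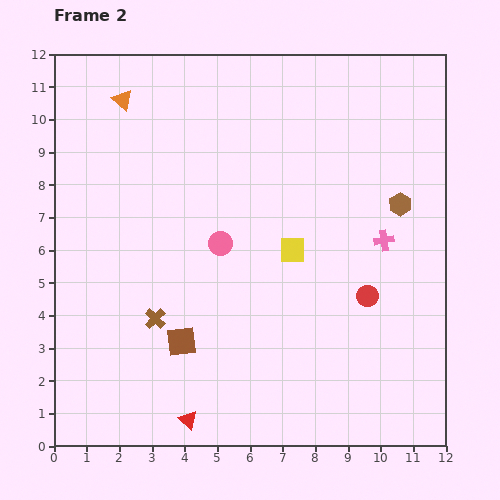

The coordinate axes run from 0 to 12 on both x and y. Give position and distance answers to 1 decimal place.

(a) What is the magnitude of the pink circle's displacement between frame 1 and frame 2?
4.6

The pink circle moved from (4.6, 10.8) to (5.1, 6.2), a distance of √(0.5² + 4.6²) ≈ 4.6.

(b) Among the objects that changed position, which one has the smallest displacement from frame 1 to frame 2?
the brown cross

(moved 0.6)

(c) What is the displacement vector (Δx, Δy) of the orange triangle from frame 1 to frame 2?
(-3.2, 1.7)

The orange triangle was at (5.3, 8.9) in frame 1 and (2.1, 10.6) in frame 2.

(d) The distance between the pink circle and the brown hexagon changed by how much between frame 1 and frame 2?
+2.0

Distance in frame 1: 3.6. Distance in frame 2: 5.6.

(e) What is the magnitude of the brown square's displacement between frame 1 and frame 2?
3.6

The brown square moved from (3.3, 6.8) to (3.9, 3.2), a distance of √(0.6² + 3.6²) ≈ 3.6.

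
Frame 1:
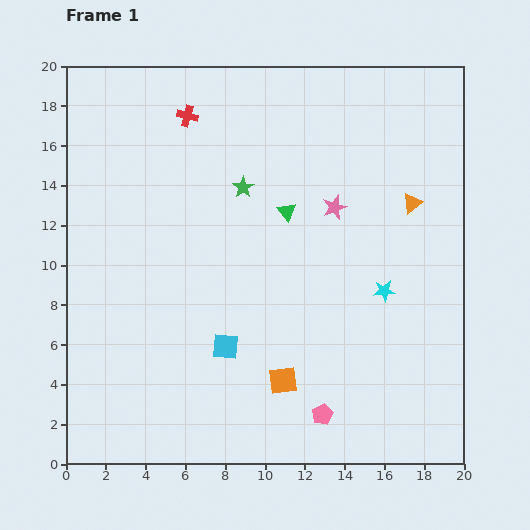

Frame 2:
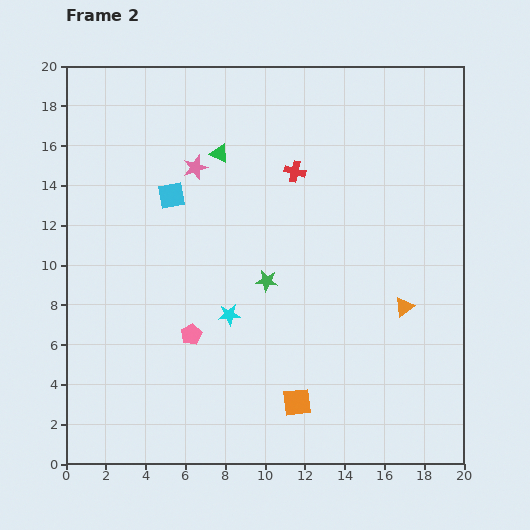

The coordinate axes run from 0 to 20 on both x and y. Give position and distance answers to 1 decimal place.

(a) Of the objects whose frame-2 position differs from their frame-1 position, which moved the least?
the orange square

(moved 1.3)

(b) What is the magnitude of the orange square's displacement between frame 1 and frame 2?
1.3

The orange square moved from (10.9, 4.2) to (11.6, 3.1), a distance of √(0.7² + 1.1²) ≈ 1.3.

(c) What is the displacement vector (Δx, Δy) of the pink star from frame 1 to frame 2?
(-7.0, 2.0)

The pink star was at (13.5, 12.9) in frame 1 and (6.5, 14.9) in frame 2.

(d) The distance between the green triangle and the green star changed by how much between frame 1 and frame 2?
+4.3

Distance in frame 1: 2.5. Distance in frame 2: 6.8.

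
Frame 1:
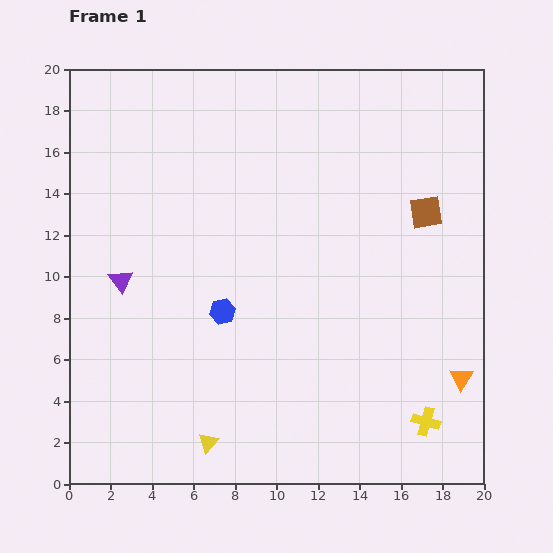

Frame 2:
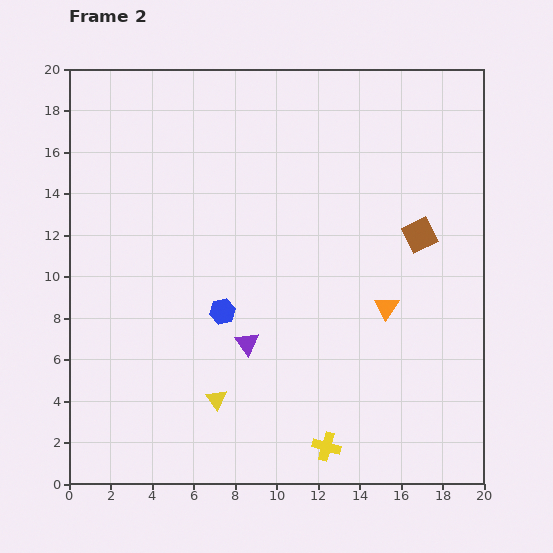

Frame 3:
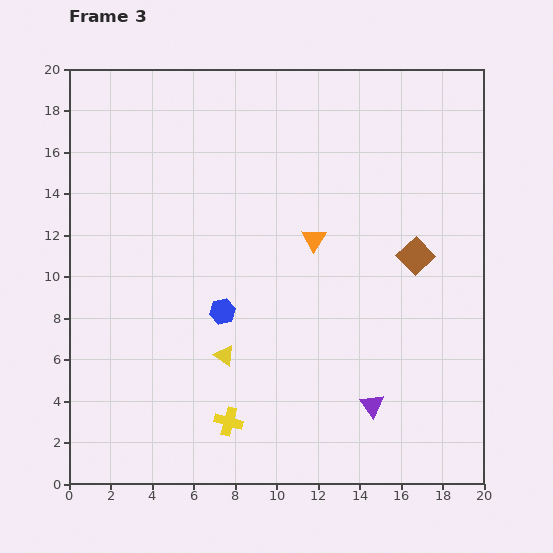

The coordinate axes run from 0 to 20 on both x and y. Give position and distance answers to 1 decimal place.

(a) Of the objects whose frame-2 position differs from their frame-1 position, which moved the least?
the brown square

(moved 1.1)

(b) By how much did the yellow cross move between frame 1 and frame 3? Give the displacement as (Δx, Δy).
(-9.5, 0.0)

The yellow cross was at (17.2, 3.0) in frame 1 and (7.7, 3.0) in frame 3.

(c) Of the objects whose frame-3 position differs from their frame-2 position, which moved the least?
the brown square

(moved 1.0)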